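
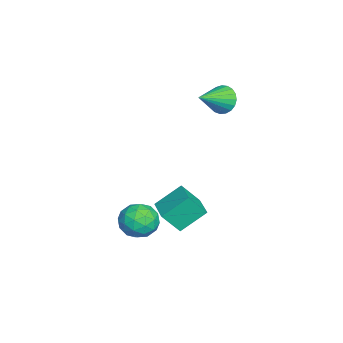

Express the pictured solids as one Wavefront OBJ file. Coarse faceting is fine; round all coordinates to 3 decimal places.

v -4.143 0.982 3.068
v -3.553 1.219 2.446
v -2.857 -0.062 3.892
v -3.504 1.481 2.703
v -3.566 1.657 3.022
v -3.727 1.717 3.35
v -3.961 1.649 3.629
v -4.226 1.466 3.811
v -4.477 1.199 3.864
v -4.67 0.894 3.78
v -4.772 0.605 3.573
v -4.765 0.381 3.279
v -4.651 0.261 2.948
v -4.449 0.265 2.638
v -4.194 0.394 2.402
v -3.93 0.624 2.282
v -3.704 0.916 2.297
v 0.502 -0.88 -2.663
v 0.708 -1.751 -1.548
v -0.042 0.339 -1.611
v 0.164 -0.532 -0.495
v 1.916 -0.368 -2.525
v 2.122 -1.239 -1.409
v 1.372 0.851 -1.472
v 1.578 -0.02 -0.357
v 0.198 -1.576 -3.234
v 0.686 -2.209 -2.488
v -0.506 -3.011 -3.992
v -0.018 -3.644 -3.246
v -0.837 -2.983 -2.95
v -0.402 -2.095 -2.482
v 0.582 -3.125 -3.998
v 1.017 -2.237 -3.53
v 0.923 -3.166 -2.96
v 0.047 -3.078 -2.312
v 0.133 -2.142 -4.168
v -0.743 -2.054 -3.52
v 0.504 -1.766 -2.795
v -0.324 -3.454 -3.685
v -0.805 -3.065 -3.512
v -0.518 -3.437 -3.073
v -0.136 -1.7 -2.791
v 0.151 -2.072 -2.352
v -0.744 -2.527 -2.624
v 0.029 -3.148 -4.128
v 0.316 -3.52 -3.689
v 0.698 -1.783 -3.407
v 0.985 -2.155 -2.968
v 0.924 -2.693 -3.856
v 0.93 -2.701 -2.634
v 0.516 -3.545 -3.079
v 0.869 -3.239 -3.521
v 1.124 -2.718 -3.246
v 0.415 -2.649 -2.253
v 0.001 -3.493 -2.698
v -0.48 -3.104 -2.524
v -0.225 -2.583 -2.249
v 0.554 -3.212 -2.53
v 0.179 -1.727 -3.782
v -0.235 -2.571 -4.227
v 0.405 -2.637 -4.231
v 0.66 -2.116 -3.956
v -0.336 -1.675 -3.401
v -0.75 -2.519 -3.846
v -0.944 -2.502 -3.234
v -0.689 -1.981 -2.959
v -0.374 -2.008 -3.95
f 2 1 4
f 2 4 3
f 4 1 5
f 4 5 3
f 5 1 6
f 5 6 3
f 6 1 7
f 6 7 3
f 7 1 8
f 7 8 3
f 8 1 9
f 8 9 3
f 9 1 10
f 9 10 3
f 10 1 11
f 10 11 3
f 11 1 12
f 11 12 3
f 12 1 13
f 12 13 3
f 13 1 14
f 13 14 3
f 14 1 15
f 14 15 3
f 15 1 16
f 15 16 3
f 16 1 17
f 16 17 3
f 17 1 2
f 17 2 3
f 19 21 18
f 22 19 18
f 18 21 20
f 20 22 18
f 19 25 21
f 23 19 22
f 23 25 19
f 21 25 20
f 24 22 20
f 20 25 24
f 24 23 22
f 25 23 24
f 26 63 42
f 63 37 66
f 42 66 31
f 63 66 42
f 26 42 38
f 42 31 43
f 38 43 27
f 42 43 38
f 26 38 47
f 38 27 48
f 47 48 33
f 38 48 47
f 26 47 59
f 47 33 62
f 59 62 36
f 47 62 59
f 26 59 63
f 59 36 67
f 63 67 37
f 59 67 63
f 27 43 54
f 43 31 57
f 54 57 35
f 43 57 54
f 31 66 44
f 66 37 65
f 44 65 30
f 66 65 44
f 37 67 64
f 67 36 60
f 64 60 28
f 67 60 64
f 36 62 61
f 62 33 49
f 61 49 32
f 62 49 61
f 33 48 53
f 48 27 50
f 53 50 34
f 48 50 53
f 29 55 41
f 55 35 56
f 41 56 30
f 55 56 41
f 29 41 39
f 41 30 40
f 39 40 28
f 41 40 39
f 29 39 46
f 39 28 45
f 46 45 32
f 39 45 46
f 29 46 51
f 46 32 52
f 51 52 34
f 46 52 51
f 29 51 55
f 51 34 58
f 55 58 35
f 51 58 55
f 30 56 44
f 56 35 57
f 44 57 31
f 56 57 44
f 28 40 64
f 40 30 65
f 64 65 37
f 40 65 64
f 32 45 61
f 45 28 60
f 61 60 36
f 45 60 61
f 34 52 53
f 52 32 49
f 53 49 33
f 52 49 53
f 35 58 54
f 58 34 50
f 54 50 27
f 58 50 54



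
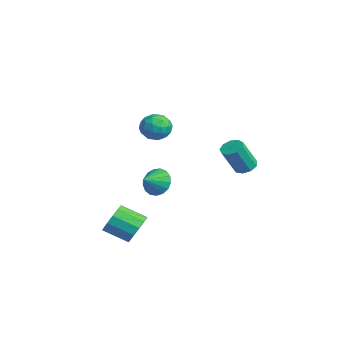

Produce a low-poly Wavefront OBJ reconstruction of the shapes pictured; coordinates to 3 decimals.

v 0.257 -2.96 -4.267
v 0.73 -2.8 -3.554
v 0.116 -3.9 -2.9
v -0.357 -4.06 -3.613
v 0.316 -2.541 -3.507
v -0.298 -3.641 -2.853
v -0.116 -2.415 -3.701
v -0.73 -3.515 -3.047
v -0.43 -2.462 -4.074
v -1.044 -3.562 -3.42
v -0.525 -2.667 -4.509
v -1.14 -3.767 -3.855
v -0.373 -2.965 -4.867
v -0.987 -4.065 -4.213
v -0.02 -3.261 -5.035
v -0.634 -4.362 -4.38
v 0.421 -3.462 -4.958
v -0.194 -4.562 -4.304
v 0.809 -3.503 -4.663
v 0.195 -4.604 -4.008
v 1.023 -3.372 -4.241
v 0.409 -4.472 -3.587
v 0.993 -3.11 -3.828
v 0.379 -4.21 -3.174
v -0.656 -1.331 1.502
v 0.112 -1.643 1.451
v -0.932 -2.177 2.509
v -0.164 -2.489 2.458
v -0.281 -1.714 2.734
v -0.11 -1.191 2.112
v -0.71 -2.629 1.848
v -0.539 -2.106 1.226
v 0.079 -2.445 1.665
v 0.344 -1.879 2.213
v -1.164 -1.941 1.747
v -0.899 -1.375 2.295
v -0.247 -1.413 1.388
v -0.573 -2.407 2.572
v -0.641 -1.952 2.734
v -0.19 -2.135 2.704
v -0.378 -1.147 1.777
v 0.073 -1.33 1.747
v -0.158 -1.372 2.501
v -0.893 -2.49 2.213
v -0.442 -2.673 2.183
v -0.63 -1.685 1.256
v -0.179 -1.868 1.226
v -0.662 -2.448 1.459
v 0.185 -2.067 1.484
v 0.022 -2.564 2.076
v -0.299 -2.647 1.717
v -0.198 -2.339 1.352
v 0.34 -1.735 1.806
v 0.178 -2.232 2.398
v 0.109 -1.777 2.56
v 0.21 -1.469 2.195
v 0.321 -2.206 1.932
v -0.998 -1.588 1.562
v -1.16 -2.085 2.154
v -1.03 -2.351 1.765
v -0.929 -2.043 1.4
v -0.842 -1.256 1.884
v -1.005 -1.753 2.476
v -0.622 -1.481 2.608
v -0.521 -1.173 2.243
v -1.141 -1.614 2.028
v -3.23 -1.094 -2.808
v -2.811 -0.542 -2.299
v -2.71 -1.926 -2.332
v -3.151 -0.633 -2.086
v -3.51 -0.829 -2.039
v -3.804 -1.087 -2.168
v -3.967 -1.346 -2.443
v -3.961 -1.547 -2.802
v -3.787 -1.645 -3.162
v -3.486 -1.616 -3.441
v -3.126 -1.468 -3.575
v -2.79 -1.234 -3.533
v -2.555 -0.968 -3.325
v -2.474 -0.731 -2.999
v -2.566 -0.577 -2.628
v -1.366 2.8 -1.432
v -0.757 2.863 -1.534
v -0.426 2.043 -0.071
v -1.034 1.98 0.032
v -0.903 3.196 -1.315
v -0.571 2.376 0.149
v -1.265 3.343 -1.15
v -0.933 2.523 0.313
v -1.674 3.237 -1.117
v -1.343 2.417 0.346
v -1.939 2.926 -1.232
v -1.608 2.106 0.232
v -1.936 2.556 -1.439
v -1.604 1.736 0.024
v -1.666 2.301 -1.644
v -1.334 1.481 -0.18
v -1.255 2.279 -1.749
v -0.924 1.459 -0.285
v -0.897 2.501 -1.706
v -0.565 1.681 -0.242
f 2 1 5
f 2 5 3
f 3 5 6
f 3 6 4
f 5 1 7
f 5 7 6
f 6 7 8
f 6 8 4
f 7 1 9
f 7 9 8
f 8 9 10
f 8 10 4
f 9 1 11
f 9 11 10
f 10 11 12
f 10 12 4
f 11 1 13
f 11 13 12
f 12 13 14
f 12 14 4
f 13 1 15
f 13 15 14
f 14 15 16
f 14 16 4
f 15 1 17
f 15 17 16
f 16 17 18
f 16 18 4
f 17 1 19
f 17 19 18
f 18 19 20
f 18 20 4
f 19 1 21
f 19 21 20
f 20 21 22
f 20 22 4
f 21 1 23
f 21 23 22
f 22 23 24
f 22 24 4
f 23 1 2
f 23 2 24
f 24 2 3
f 24 3 4
f 25 62 41
f 62 36 65
f 41 65 30
f 62 65 41
f 25 41 37
f 41 30 42
f 37 42 26
f 41 42 37
f 25 37 46
f 37 26 47
f 46 47 32
f 37 47 46
f 25 46 58
f 46 32 61
f 58 61 35
f 46 61 58
f 25 58 62
f 58 35 66
f 62 66 36
f 58 66 62
f 26 42 53
f 42 30 56
f 53 56 34
f 42 56 53
f 30 65 43
f 65 36 64
f 43 64 29
f 65 64 43
f 36 66 63
f 66 35 59
f 63 59 27
f 66 59 63
f 35 61 60
f 61 32 48
f 60 48 31
f 61 48 60
f 32 47 52
f 47 26 49
f 52 49 33
f 47 49 52
f 28 54 40
f 54 34 55
f 40 55 29
f 54 55 40
f 28 40 38
f 40 29 39
f 38 39 27
f 40 39 38
f 28 38 45
f 38 27 44
f 45 44 31
f 38 44 45
f 28 45 50
f 45 31 51
f 50 51 33
f 45 51 50
f 28 50 54
f 50 33 57
f 54 57 34
f 50 57 54
f 29 55 43
f 55 34 56
f 43 56 30
f 55 56 43
f 27 39 63
f 39 29 64
f 63 64 36
f 39 64 63
f 31 44 60
f 44 27 59
f 60 59 35
f 44 59 60
f 33 51 52
f 51 31 48
f 52 48 32
f 51 48 52
f 34 57 53
f 57 33 49
f 53 49 26
f 57 49 53
f 68 67 70
f 68 70 69
f 70 67 71
f 70 71 69
f 71 67 72
f 71 72 69
f 72 67 73
f 72 73 69
f 73 67 74
f 73 74 69
f 74 67 75
f 74 75 69
f 75 67 76
f 75 76 69
f 76 67 77
f 76 77 69
f 77 67 78
f 77 78 69
f 78 67 79
f 78 79 69
f 79 67 80
f 79 80 69
f 80 67 81
f 80 81 69
f 81 67 68
f 81 68 69
f 83 82 86
f 83 86 84
f 84 86 87
f 84 87 85
f 86 82 88
f 86 88 87
f 87 88 89
f 87 89 85
f 88 82 90
f 88 90 89
f 89 90 91
f 89 91 85
f 90 82 92
f 90 92 91
f 91 92 93
f 91 93 85
f 92 82 94
f 92 94 93
f 93 94 95
f 93 95 85
f 94 82 96
f 94 96 95
f 95 96 97
f 95 97 85
f 96 82 98
f 96 98 97
f 97 98 99
f 97 99 85
f 98 82 100
f 98 100 99
f 99 100 101
f 99 101 85
f 100 82 83
f 100 83 101
f 101 83 84
f 101 84 85



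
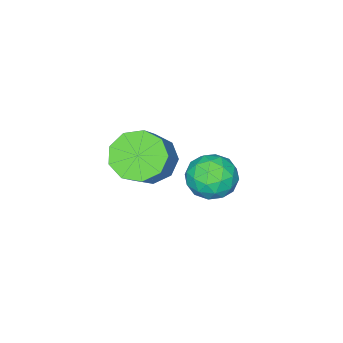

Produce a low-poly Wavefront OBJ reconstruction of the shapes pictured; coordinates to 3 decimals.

v -3.176 3.035 1.974
v -2.358 3.213 1.892
v -2.862 1.907 2.668
v -2.044 2.085 2.586
v -2.532 2.564 3.076
v -2.726 3.261 2.647
v -2.494 1.859 1.913
v -2.688 2.556 1.484
v -1.937 2.486 1.855
v -1.96 2.922 2.574
v -3.26 2.198 1.986
v -3.283 2.634 2.705
v -2.795 3.223 1.872
v -2.425 1.897 2.688
v -2.712 2.179 2.976
v -2.231 2.283 2.928
v -3.011 3.251 2.316
v -2.53 3.356 2.268
v -2.632 2.975 2.964
v -2.69 1.764 2.292
v -2.209 1.869 2.244
v -2.989 2.837 1.632
v -2.508 2.941 1.584
v -2.588 2.145 1.596
v -2.066 2.9 1.802
v -1.881 2.237 2.21
v -2.146 2.104 1.814
v -2.26 2.514 1.562
v -2.08 3.156 2.225
v -1.895 2.494 2.633
v -2.182 2.775 2.921
v -2.296 3.185 2.668
v -1.832 2.729 2.203
v -3.325 2.626 1.927
v -3.14 1.964 2.335
v -2.924 1.935 1.892
v -3.038 2.345 1.639
v -3.339 2.883 2.35
v -3.154 2.22 2.758
v -2.96 2.606 2.998
v -3.074 3.016 2.746
v -3.388 2.391 2.357
v -3.522 -0.776 0.524
v -3.117 -0.229 -0.109
v -1.953 0.404 1.183
v -2.358 -0.144 1.816
v -3.597 0.081 0.171
v -2.433 0.714 1.463
v -4.041 -0.011 0.617
v -2.878 0.622 1.909
v -4.243 -0.461 1.019
v -3.079 0.172 2.311
v -4.107 -1.058 1.19
v -2.944 -0.425 2.481
v -3.697 -1.524 1.049
v -2.534 -0.891 2.34
v -3.206 -1.64 0.663
v -2.042 -1.007 1.954
v -2.862 -1.352 0.212
v -1.698 -0.719 1.503
v -2.826 -0.795 -0.093
v -1.663 -0.162 1.198
f 1 38 17
f 38 12 41
f 17 41 6
f 38 41 17
f 1 17 13
f 17 6 18
f 13 18 2
f 17 18 13
f 1 13 22
f 13 2 23
f 22 23 8
f 13 23 22
f 1 22 34
f 22 8 37
f 34 37 11
f 22 37 34
f 1 34 38
f 34 11 42
f 38 42 12
f 34 42 38
f 2 18 29
f 18 6 32
f 29 32 10
f 18 32 29
f 6 41 19
f 41 12 40
f 19 40 5
f 41 40 19
f 12 42 39
f 42 11 35
f 39 35 3
f 42 35 39
f 11 37 36
f 37 8 24
f 36 24 7
f 37 24 36
f 8 23 28
f 23 2 25
f 28 25 9
f 23 25 28
f 4 30 16
f 30 10 31
f 16 31 5
f 30 31 16
f 4 16 14
f 16 5 15
f 14 15 3
f 16 15 14
f 4 14 21
f 14 3 20
f 21 20 7
f 14 20 21
f 4 21 26
f 21 7 27
f 26 27 9
f 21 27 26
f 4 26 30
f 26 9 33
f 30 33 10
f 26 33 30
f 5 31 19
f 31 10 32
f 19 32 6
f 31 32 19
f 3 15 39
f 15 5 40
f 39 40 12
f 15 40 39
f 7 20 36
f 20 3 35
f 36 35 11
f 20 35 36
f 9 27 28
f 27 7 24
f 28 24 8
f 27 24 28
f 10 33 29
f 33 9 25
f 29 25 2
f 33 25 29
f 44 43 47
f 44 47 45
f 45 47 48
f 45 48 46
f 47 43 49
f 47 49 48
f 48 49 50
f 48 50 46
f 49 43 51
f 49 51 50
f 50 51 52
f 50 52 46
f 51 43 53
f 51 53 52
f 52 53 54
f 52 54 46
f 53 43 55
f 53 55 54
f 54 55 56
f 54 56 46
f 55 43 57
f 55 57 56
f 56 57 58
f 56 58 46
f 57 43 59
f 57 59 58
f 58 59 60
f 58 60 46
f 59 43 61
f 59 61 60
f 60 61 62
f 60 62 46
f 61 43 44
f 61 44 62
f 62 44 45
f 62 45 46



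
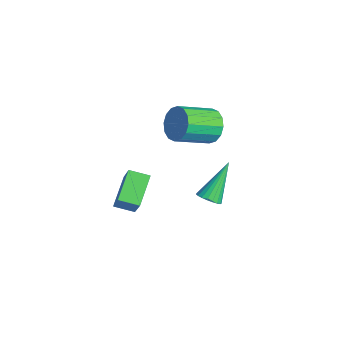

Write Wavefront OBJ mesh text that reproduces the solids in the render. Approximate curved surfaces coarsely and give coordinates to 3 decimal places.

v -1.743 0.678 3.478
v -1.411 1.07 4.181
v -1.145 -0.527 4.944
v -1.477 -0.918 4.242
v -1.852 1.036 4.264
v -1.587 -0.561 5.027
v -2.264 0.907 4.136
v -1.999 -0.69 4.9
v -2.536 0.716 3.832
v -2.271 -0.881 4.596
v -2.596 0.515 3.434
v -2.331 -1.082 4.197
v -2.427 0.358 3.047
v -2.162 -1.239 3.811
v -2.075 0.287 2.776
v -1.809 -1.31 3.539
v -1.633 0.321 2.693
v -1.368 -1.276 3.456
v -1.221 0.45 2.82
v -0.956 -1.147 3.584
v -0.949 0.641 3.124
v -0.684 -0.956 3.888
v -0.889 0.842 3.523
v -0.624 -0.755 4.286
v -1.058 0.999 3.909
v -0.793 -0.598 4.673
v -1.447 -3.667 -0.515
v -2.523 -2.896 0.33
v -1.056 -2.84 -0.771
v -2.132 -2.069 0.073
v -0.408 -3.731 0.867
v -1.484 -2.96 1.711
v -0.017 -2.904 0.61
v -1.093 -2.133 1.455
v -1.882 0.67 -1.574
v -1.571 1.144 -1.771
v -2.618 1.81 0.014
v -1.788 1.171 -1.891
v -2.021 1.111 -1.956
v -2.23 0.975 -1.955
v -2.379 0.787 -1.889
v -2.442 0.578 -1.768
v -2.408 0.385 -1.614
v -2.283 0.241 -1.453
v -2.089 0.171 -1.313
v -1.859 0.188 -1.218
v -1.633 0.288 -1.185
v -1.449 0.454 -1.219
v -1.341 0.657 -1.315
v -1.326 0.862 -1.455
v -1.407 1.035 -1.617
f 2 1 5
f 2 5 3
f 3 5 6
f 3 6 4
f 5 1 7
f 5 7 6
f 6 7 8
f 6 8 4
f 7 1 9
f 7 9 8
f 8 9 10
f 8 10 4
f 9 1 11
f 9 11 10
f 10 11 12
f 10 12 4
f 11 1 13
f 11 13 12
f 12 13 14
f 12 14 4
f 13 1 15
f 13 15 14
f 14 15 16
f 14 16 4
f 15 1 17
f 15 17 16
f 16 17 18
f 16 18 4
f 17 1 19
f 17 19 18
f 18 19 20
f 18 20 4
f 19 1 21
f 19 21 20
f 20 21 22
f 20 22 4
f 21 1 23
f 21 23 22
f 22 23 24
f 22 24 4
f 23 1 25
f 23 25 24
f 24 25 26
f 24 26 4
f 25 1 2
f 25 2 26
f 26 2 3
f 26 3 4
f 28 30 27
f 31 28 27
f 27 30 29
f 29 31 27
f 28 34 30
f 32 28 31
f 32 34 28
f 30 34 29
f 33 31 29
f 29 34 33
f 33 32 31
f 34 32 33
f 36 35 38
f 36 38 37
f 38 35 39
f 38 39 37
f 39 35 40
f 39 40 37
f 40 35 41
f 40 41 37
f 41 35 42
f 41 42 37
f 42 35 43
f 42 43 37
f 43 35 44
f 43 44 37
f 44 35 45
f 44 45 37
f 45 35 46
f 45 46 37
f 46 35 47
f 46 47 37
f 47 35 48
f 47 48 37
f 48 35 49
f 48 49 37
f 49 35 50
f 49 50 37
f 50 35 51
f 50 51 37
f 51 35 36
f 51 36 37



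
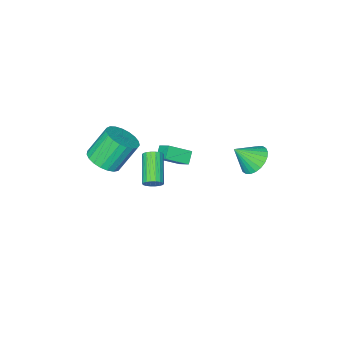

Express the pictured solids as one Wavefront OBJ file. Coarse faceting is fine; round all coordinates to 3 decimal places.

v 2.873 -2.509 -2.416
v 3.705 -2.613 -1.871
v 2.718 -2.256 -0.298
v 1.887 -2.151 -0.844
v 3.71 -2.207 -1.959
v 2.724 -1.85 -0.387
v 3.571 -1.853 -2.127
v 2.585 -1.496 -0.555
v 3.311 -1.613 -2.345
v 2.325 -1.255 -0.773
v 2.975 -1.527 -2.575
v 1.989 -1.169 -1.003
v 2.622 -1.611 -2.778
v 1.636 -1.253 -1.206
v 2.312 -1.85 -2.918
v 1.326 -1.493 -1.346
v 2.099 -2.204 -2.971
v 1.113 -1.846 -1.399
v 2.02 -2.61 -2.928
v 1.034 -2.252 -1.356
v 2.089 -2.998 -2.797
v 1.102 -2.641 -1.225
v 2.293 -3.302 -2.6
v 1.306 -2.944 -1.028
v 2.597 -3.469 -2.371
v 1.611 -3.111 -0.799
v 2.949 -3.47 -2.15
v 1.963 -3.112 -0.578
v 3.288 -3.304 -1.975
v 2.302 -2.947 -0.403
v 3.556 -3.001 -1.876
v 2.569 -2.644 -0.304
v -1.859 -1.951 -3.987
v -1.842 -1.157 -3.43
v -1.337 -1.588 -4.52
v -1.321 -0.794 -3.964
v -0.739 -2.486 -3.256
v -0.723 -1.692 -2.7
v -0.218 -2.123 -3.79
v -0.201 -1.329 -3.233
v 2.334 0.868 -2.201
v 2.654 0.475 -2.387
v 1.687 -0.761 -1.446
v 1.366 -0.368 -1.259
v 2.765 0.543 -2.184
v 1.797 -0.693 -1.243
v 2.79 0.675 -1.985
v 1.823 -0.561 -1.044
v 2.724 0.845 -1.829
v 1.757 -0.391 -0.887
v 2.582 1.02 -1.746
v 1.615 -0.216 -0.805
v 2.39 1.165 -1.753
v 1.423 -0.071 -0.812
v 2.187 1.251 -1.849
v 1.22 0.015 -0.908
v 2.013 1.261 -2.014
v 1.046 0.025 -1.073
v 1.903 1.193 -2.217
v 0.935 -0.043 -1.276
v 1.877 1.061 -2.416
v 0.91 -0.175 -1.475
v 1.943 0.891 -2.573
v 0.976 -0.345 -1.631
v 2.085 0.716 -2.655
v 1.118 -0.52 -1.714
v 2.277 0.571 -2.648
v 1.31 -0.665 -1.707
v 2.48 0.485 -2.552
v 1.513 -0.751 -1.611
v -1.472 4.087 -0.174
v -0.931 4.826 -0.26
v -0.588 3.553 0.814
v -1.156 4.933 -0.001
v -1.429 4.911 0.231
v -1.708 4.764 0.402
v -1.952 4.514 0.485
v -2.122 4.198 0.467
v -2.194 3.866 0.352
v -2.156 3.567 0.157
v -2.013 3.347 -0.089
v -1.789 3.24 -0.348
v -1.516 3.262 -0.58
v -1.237 3.409 -0.751
v -0.993 3.66 -0.833
v -0.822 3.975 -0.816
v -0.751 4.307 -0.701
v -0.789 4.606 -0.506
f 2 1 5
f 2 5 3
f 3 5 6
f 3 6 4
f 5 1 7
f 5 7 6
f 6 7 8
f 6 8 4
f 7 1 9
f 7 9 8
f 8 9 10
f 8 10 4
f 9 1 11
f 9 11 10
f 10 11 12
f 10 12 4
f 11 1 13
f 11 13 12
f 12 13 14
f 12 14 4
f 13 1 15
f 13 15 14
f 14 15 16
f 14 16 4
f 15 1 17
f 15 17 16
f 16 17 18
f 16 18 4
f 17 1 19
f 17 19 18
f 18 19 20
f 18 20 4
f 19 1 21
f 19 21 20
f 20 21 22
f 20 22 4
f 21 1 23
f 21 23 22
f 22 23 24
f 22 24 4
f 23 1 25
f 23 25 24
f 24 25 26
f 24 26 4
f 25 1 27
f 25 27 26
f 26 27 28
f 26 28 4
f 27 1 29
f 27 29 28
f 28 29 30
f 28 30 4
f 29 1 31
f 29 31 30
f 30 31 32
f 30 32 4
f 31 1 2
f 31 2 32
f 32 2 3
f 32 3 4
f 34 36 33
f 37 34 33
f 33 36 35
f 35 37 33
f 34 40 36
f 38 34 37
f 38 40 34
f 36 40 35
f 39 37 35
f 35 40 39
f 39 38 37
f 40 38 39
f 42 41 45
f 42 45 43
f 43 45 46
f 43 46 44
f 45 41 47
f 45 47 46
f 46 47 48
f 46 48 44
f 47 41 49
f 47 49 48
f 48 49 50
f 48 50 44
f 49 41 51
f 49 51 50
f 50 51 52
f 50 52 44
f 51 41 53
f 51 53 52
f 52 53 54
f 52 54 44
f 53 41 55
f 53 55 54
f 54 55 56
f 54 56 44
f 55 41 57
f 55 57 56
f 56 57 58
f 56 58 44
f 57 41 59
f 57 59 58
f 58 59 60
f 58 60 44
f 59 41 61
f 59 61 60
f 60 61 62
f 60 62 44
f 61 41 63
f 61 63 62
f 62 63 64
f 62 64 44
f 63 41 65
f 63 65 64
f 64 65 66
f 64 66 44
f 65 41 67
f 65 67 66
f 66 67 68
f 66 68 44
f 67 41 69
f 67 69 68
f 68 69 70
f 68 70 44
f 69 41 42
f 69 42 70
f 70 42 43
f 70 43 44
f 72 71 74
f 72 74 73
f 74 71 75
f 74 75 73
f 75 71 76
f 75 76 73
f 76 71 77
f 76 77 73
f 77 71 78
f 77 78 73
f 78 71 79
f 78 79 73
f 79 71 80
f 79 80 73
f 80 71 81
f 80 81 73
f 81 71 82
f 81 82 73
f 82 71 83
f 82 83 73
f 83 71 84
f 83 84 73
f 84 71 85
f 84 85 73
f 85 71 86
f 85 86 73
f 86 71 87
f 86 87 73
f 87 71 88
f 87 88 73
f 88 71 72
f 88 72 73



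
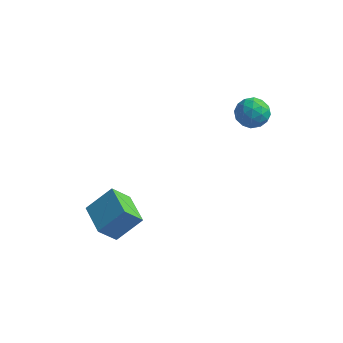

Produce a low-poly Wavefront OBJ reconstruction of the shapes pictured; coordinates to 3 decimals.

v -5.205 -2.056 -1.315
v -4.147 -1.213 -0.174
v -4.513 -1.437 -2.415
v -3.455 -0.593 -1.274
v -4.025 -3.467 -1.366
v -2.967 -2.623 -0.225
v -3.333 -2.847 -2.466
v -2.275 -2.004 -1.325
v 1.608 4.587 3.382
v 2.226 4.031 2.93
v 0.474 3.629 3.01
v 1.092 3.073 2.558
v 1.119 3.141 3.502
v 1.82 3.734 3.731
v 0.88 3.926 2.209
v 1.581 4.519 2.438
v 1.776 3.622 2.205
v 1.924 3.137 3.004
v 0.776 4.523 2.936
v 0.924 4.038 3.735
v 2.017 4.393 3.189
v 0.683 3.267 2.751
v 0.699 3.307 3.306
v 1.062 2.98 3.04
v 1.778 4.219 3.66
v 2.142 3.892 3.394
v 1.491 3.369 3.73
v 0.558 3.768 2.546
v 0.922 3.441 2.28
v 1.638 4.68 2.9
v 2.001 4.353 2.634
v 1.209 4.291 2.21
v 2.115 3.826 2.497
v 1.448 3.263 2.278
v 1.324 3.765 2.073
v 1.736 4.113 2.208
v 2.202 3.541 2.966
v 1.535 2.978 2.748
v 1.551 3.018 3.302
v 1.964 3.366 3.437
v 1.938 3.301 2.54
v 1.165 4.682 3.192
v 0.498 4.119 2.974
v 0.736 4.294 2.503
v 1.149 4.642 2.638
v 1.252 4.397 3.662
v 0.585 3.834 3.443
v 0.964 3.547 3.732
v 1.376 3.895 3.867
v 0.762 4.359 3.4
f 2 4 1
f 5 2 1
f 1 4 3
f 3 5 1
f 2 8 4
f 6 2 5
f 6 8 2
f 4 8 3
f 7 5 3
f 3 8 7
f 7 6 5
f 8 6 7
f 9 46 25
f 46 20 49
f 25 49 14
f 46 49 25
f 9 25 21
f 25 14 26
f 21 26 10
f 25 26 21
f 9 21 30
f 21 10 31
f 30 31 16
f 21 31 30
f 9 30 42
f 30 16 45
f 42 45 19
f 30 45 42
f 9 42 46
f 42 19 50
f 46 50 20
f 42 50 46
f 10 26 37
f 26 14 40
f 37 40 18
f 26 40 37
f 14 49 27
f 49 20 48
f 27 48 13
f 49 48 27
f 20 50 47
f 50 19 43
f 47 43 11
f 50 43 47
f 19 45 44
f 45 16 32
f 44 32 15
f 45 32 44
f 16 31 36
f 31 10 33
f 36 33 17
f 31 33 36
f 12 38 24
f 38 18 39
f 24 39 13
f 38 39 24
f 12 24 22
f 24 13 23
f 22 23 11
f 24 23 22
f 12 22 29
f 22 11 28
f 29 28 15
f 22 28 29
f 12 29 34
f 29 15 35
f 34 35 17
f 29 35 34
f 12 34 38
f 34 17 41
f 38 41 18
f 34 41 38
f 13 39 27
f 39 18 40
f 27 40 14
f 39 40 27
f 11 23 47
f 23 13 48
f 47 48 20
f 23 48 47
f 15 28 44
f 28 11 43
f 44 43 19
f 28 43 44
f 17 35 36
f 35 15 32
f 36 32 16
f 35 32 36
f 18 41 37
f 41 17 33
f 37 33 10
f 41 33 37



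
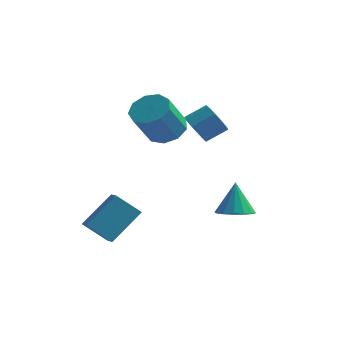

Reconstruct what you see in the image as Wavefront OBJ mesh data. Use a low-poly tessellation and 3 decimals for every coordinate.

v 0.839 1.09 -4.684
v 1.7 0.858 -4.502
v 0.661 1.67 -3.096
v 1.724 1.301 -4.661
v 1.511 1.687 -4.826
v 1.118 1.913 -4.953
v 0.65 1.919 -5.008
v 0.233 1.702 -4.976
v -0.022 1.322 -4.866
v -0.046 0.879 -4.707
v 0.168 0.493 -4.541
v 0.561 0.267 -4.414
v 1.029 0.261 -4.36
v 1.446 0.477 -4.392
v -4.227 -3.775 -3.892
v -3.374 -2.474 -2.588
v -4.676 -3.174 -4.198
v -3.822 -1.872 -2.894
v -3.178 -3.488 -4.866
v -2.324 -2.186 -3.562
v -3.626 -2.886 -5.172
v -2.773 -1.585 -3.868
v -2.58 1.772 -0.294
v -1.829 2.215 0.195
v -2.249 1.132 1.823
v -3 0.688 1.334
v -2.406 2.57 0.282
v -2.827 1.487 1.91
v -3.065 2.552 0.1
v -3.486 1.469 1.728
v -3.497 2.169 -0.267
v -3.918 1.085 1.361
v -3.5 1.6 -0.646
v -3.92 0.516 0.982
v -3.072 1.111 -0.861
v -3.492 0.028 0.767
v -2.414 0.932 -0.81
v -2.834 -0.152 0.818
v -1.833 1.145 -0.518
v -2.254 0.062 1.11
v -1.602 1.652 -0.121
v -2.023 0.569 1.507
v -1.384 2.153 -0.328
v -1.127 2.521 -1.038
v -0.3 3.134 -0.422
v -0.556 2.767 0.288
v -1.5 2.816 -0.831
v -0.673 3.429 -0.215
v -1.829 2.858 -0.431
v -1.002 3.471 0.185
v -1.988 2.631 0.008
v -1.16 3.244 0.624
v -1.916 2.221 0.319
v -1.088 2.835 0.935
v -1.64 1.786 0.382
v -0.813 2.399 0.998
v -1.267 1.491 0.175
v -0.44 2.104 0.791
v -0.938 1.449 -0.225
v -0.111 2.062 0.391
v -0.78 1.676 -0.664
v 0.048 2.289 -0.048
v -0.852 2.085 -0.975
v -0.024 2.699 -0.359
f 2 1 4
f 2 4 3
f 4 1 5
f 4 5 3
f 5 1 6
f 5 6 3
f 6 1 7
f 6 7 3
f 7 1 8
f 7 8 3
f 8 1 9
f 8 9 3
f 9 1 10
f 9 10 3
f 10 1 11
f 10 11 3
f 11 1 12
f 11 12 3
f 12 1 13
f 12 13 3
f 13 1 14
f 13 14 3
f 14 1 2
f 14 2 3
f 16 18 15
f 19 16 15
f 15 18 17
f 17 19 15
f 16 22 18
f 20 16 19
f 20 22 16
f 18 22 17
f 21 19 17
f 17 22 21
f 21 20 19
f 22 20 21
f 24 23 27
f 24 27 25
f 25 27 28
f 25 28 26
f 27 23 29
f 27 29 28
f 28 29 30
f 28 30 26
f 29 23 31
f 29 31 30
f 30 31 32
f 30 32 26
f 31 23 33
f 31 33 32
f 32 33 34
f 32 34 26
f 33 23 35
f 33 35 34
f 34 35 36
f 34 36 26
f 35 23 37
f 35 37 36
f 36 37 38
f 36 38 26
f 37 23 39
f 37 39 38
f 38 39 40
f 38 40 26
f 39 23 41
f 39 41 40
f 40 41 42
f 40 42 26
f 41 23 24
f 41 24 42
f 42 24 25
f 42 25 26
f 44 43 47
f 44 47 45
f 45 47 48
f 45 48 46
f 47 43 49
f 47 49 48
f 48 49 50
f 48 50 46
f 49 43 51
f 49 51 50
f 50 51 52
f 50 52 46
f 51 43 53
f 51 53 52
f 52 53 54
f 52 54 46
f 53 43 55
f 53 55 54
f 54 55 56
f 54 56 46
f 55 43 57
f 55 57 56
f 56 57 58
f 56 58 46
f 57 43 59
f 57 59 58
f 58 59 60
f 58 60 46
f 59 43 61
f 59 61 60
f 60 61 62
f 60 62 46
f 61 43 63
f 61 63 62
f 62 63 64
f 62 64 46
f 63 43 44
f 63 44 64
f 64 44 45
f 64 45 46



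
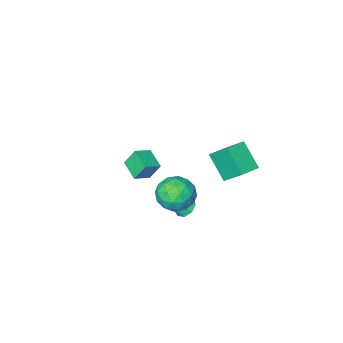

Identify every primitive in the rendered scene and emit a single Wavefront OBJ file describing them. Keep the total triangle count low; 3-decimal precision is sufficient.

v 2.053 -3.276 -2.074
v 1.609 -2.923 -1.073
v 2.122 -2.108 -2.455
v 1.677 -1.756 -1.454
v 2.983 -3.204 -1.686
v 2.538 -2.852 -0.685
v 3.051 -2.037 -2.067
v 2.607 -1.684 -1.066
v 0.329 3.624 1.395
v 0.449 2.439 2.551
v -0.018 4.675 2.508
v 0.101 3.49 3.664
v 1.399 3.85 1.516
v 1.518 2.665 2.672
v 1.051 4.901 2.629
v 1.171 3.716 3.785
v 2.235 1.68 -1.804
v 2.714 1.736 -2.239
v 3.205 1.5 -0.756
v 2.584 2.174 -2.042
v 2.248 2.323 -1.706
v 1.905 2.095 -1.427
v 1.755 1.624 -1.369
v 1.885 1.186 -1.566
v 2.221 1.038 -1.902
v 2.564 1.266 -2.181
v 3.997 3.577 0.137
v 4.508 3.359 1.043
v 2.612 2.741 0.717
v 3.123 2.523 1.623
v 2.835 3.521 1.402
v 3.691 4.038 1.044
v 3.429 2.062 0.716
v 4.285 2.579 0.358
v 4.156 2.423 1.401
v 3.789 3.325 1.824
v 3.331 2.775 -0.064
v 2.964 3.677 0.359
v 4.374 3.541 0.539
v 2.746 2.559 1.221
v 2.577 3.145 1.091
v 2.877 3.017 1.623
v 3.894 3.94 0.54
v 4.194 3.812 1.072
v 3.211 3.908 1.283
v 2.926 2.288 0.688
v 3.226 2.16 1.22
v 4.243 3.083 0.137
v 4.543 2.955 0.669
v 3.909 2.192 0.477
v 4.468 2.863 1.282
v 3.654 2.372 1.623
v 3.834 2.101 1.09
v 4.337 2.404 0.879
v 4.252 3.393 1.531
v 3.438 2.902 1.872
v 3.269 3.489 1.742
v 3.772 3.792 1.531
v 4.045 2.843 1.741
v 3.682 3.198 -0.112
v 2.868 2.707 0.229
v 3.348 2.308 0.229
v 3.851 2.611 0.018
v 3.466 3.728 0.137
v 2.652 3.237 0.478
v 2.783 3.696 0.881
v 3.286 3.999 0.67
v 3.075 3.257 0.019
f 2 4 1
f 5 2 1
f 1 4 3
f 3 5 1
f 2 8 4
f 6 2 5
f 6 8 2
f 4 8 3
f 7 5 3
f 3 8 7
f 7 6 5
f 8 6 7
f 10 12 9
f 13 10 9
f 9 12 11
f 11 13 9
f 10 16 12
f 14 10 13
f 14 16 10
f 12 16 11
f 15 13 11
f 11 16 15
f 15 14 13
f 16 14 15
f 18 17 20
f 18 20 19
f 20 17 21
f 20 21 19
f 21 17 22
f 21 22 19
f 22 17 23
f 22 23 19
f 23 17 24
f 23 24 19
f 24 17 25
f 24 25 19
f 25 17 26
f 25 26 19
f 26 17 18
f 26 18 19
f 27 64 43
f 64 38 67
f 43 67 32
f 64 67 43
f 27 43 39
f 43 32 44
f 39 44 28
f 43 44 39
f 27 39 48
f 39 28 49
f 48 49 34
f 39 49 48
f 27 48 60
f 48 34 63
f 60 63 37
f 48 63 60
f 27 60 64
f 60 37 68
f 64 68 38
f 60 68 64
f 28 44 55
f 44 32 58
f 55 58 36
f 44 58 55
f 32 67 45
f 67 38 66
f 45 66 31
f 67 66 45
f 38 68 65
f 68 37 61
f 65 61 29
f 68 61 65
f 37 63 62
f 63 34 50
f 62 50 33
f 63 50 62
f 34 49 54
f 49 28 51
f 54 51 35
f 49 51 54
f 30 56 42
f 56 36 57
f 42 57 31
f 56 57 42
f 30 42 40
f 42 31 41
f 40 41 29
f 42 41 40
f 30 40 47
f 40 29 46
f 47 46 33
f 40 46 47
f 30 47 52
f 47 33 53
f 52 53 35
f 47 53 52
f 30 52 56
f 52 35 59
f 56 59 36
f 52 59 56
f 31 57 45
f 57 36 58
f 45 58 32
f 57 58 45
f 29 41 65
f 41 31 66
f 65 66 38
f 41 66 65
f 33 46 62
f 46 29 61
f 62 61 37
f 46 61 62
f 35 53 54
f 53 33 50
f 54 50 34
f 53 50 54
f 36 59 55
f 59 35 51
f 55 51 28
f 59 51 55



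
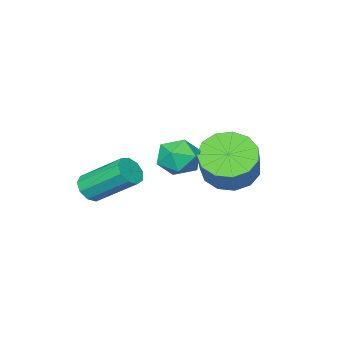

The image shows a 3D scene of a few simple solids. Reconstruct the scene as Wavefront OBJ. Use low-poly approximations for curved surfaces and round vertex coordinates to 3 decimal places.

v 1.484 -0.133 -1.568
v 2.105 -0.321 -2.183
v 1.075 -1.519 -1.557
v 1.696 -1.707 -2.172
v 1.942 -1.486 -1.342
v 2.195 -0.629 -1.349
v 0.985 -1.211 -2.391
v 1.238 -0.354 -2.398
v 1.796 -0.987 -2.692
v 2.388 -1.157 -2.043
v 0.792 -0.683 -1.697
v 1.384 -0.853 -1.048
v -0.545 -0.611 -2.955
v 0.402 -0.92 -3.396
v 1.253 -0.099 -2.147
v 0.305 0.211 -1.705
v 0.259 -0.381 -3.653
v 1.11 0.44 -2.404
v -0.139 0.085 -3.689
v 0.712 0.906 -2.44
v -0.666 0.33 -3.491
v 0.184 1.152 -2.242
v -1.155 0.277 -3.123
v -0.304 1.098 -1.874
v -1.45 -0.058 -2.702
v -0.6 0.763 -1.452
v -1.458 -0.569 -2.36
v -0.608 0.253 -1.111
v -1.176 -1.093 -2.208
v -0.326 -0.271 -0.959
v -0.694 -1.464 -2.292
v 0.157 -0.642 -1.043
v -0.165 -1.564 -2.587
v 0.686 -0.742 -1.338
v 0.244 -1.361 -2.999
v 1.095 -0.54 -1.749
v 3.807 -3.123 -3.528
v 4.405 -2.921 -3.425
v 3.712 -1.476 -2.229
v 3.113 -1.677 -2.332
v 4.236 -2.715 -3.772
v 3.542 -1.27 -2.576
v 3.865 -2.7 -4.005
v 3.172 -1.255 -2.809
v 3.468 -2.883 -4.015
v 2.774 -1.437 -2.819
v 3.228 -3.178 -3.797
v 2.535 -1.732 -2.601
v 3.26 -3.447 -3.453
v 2.567 -2.001 -2.257
v 3.547 -3.565 -3.144
v 2.854 -2.119 -1.949
v 3.956 -3.475 -3.015
v 3.263 -2.03 -1.819
v 4.295 -3.221 -3.126
v 3.601 -1.776 -1.93
f 1 12 6
f 1 6 2
f 1 2 8
f 1 8 11
f 1 11 12
f 2 6 10
f 6 12 5
f 12 11 3
f 11 8 7
f 8 2 9
f 4 10 5
f 4 5 3
f 4 3 7
f 4 7 9
f 4 9 10
f 5 10 6
f 3 5 12
f 7 3 11
f 9 7 8
f 10 9 2
f 14 13 17
f 14 17 15
f 15 17 18
f 15 18 16
f 17 13 19
f 17 19 18
f 18 19 20
f 18 20 16
f 19 13 21
f 19 21 20
f 20 21 22
f 20 22 16
f 21 13 23
f 21 23 22
f 22 23 24
f 22 24 16
f 23 13 25
f 23 25 24
f 24 25 26
f 24 26 16
f 25 13 27
f 25 27 26
f 26 27 28
f 26 28 16
f 27 13 29
f 27 29 28
f 28 29 30
f 28 30 16
f 29 13 31
f 29 31 30
f 30 31 32
f 30 32 16
f 31 13 33
f 31 33 32
f 32 33 34
f 32 34 16
f 33 13 35
f 33 35 34
f 34 35 36
f 34 36 16
f 35 13 14
f 35 14 36
f 36 14 15
f 36 15 16
f 38 37 41
f 38 41 39
f 39 41 42
f 39 42 40
f 41 37 43
f 41 43 42
f 42 43 44
f 42 44 40
f 43 37 45
f 43 45 44
f 44 45 46
f 44 46 40
f 45 37 47
f 45 47 46
f 46 47 48
f 46 48 40
f 47 37 49
f 47 49 48
f 48 49 50
f 48 50 40
f 49 37 51
f 49 51 50
f 50 51 52
f 50 52 40
f 51 37 53
f 51 53 52
f 52 53 54
f 52 54 40
f 53 37 55
f 53 55 54
f 54 55 56
f 54 56 40
f 55 37 38
f 55 38 56
f 56 38 39
f 56 39 40



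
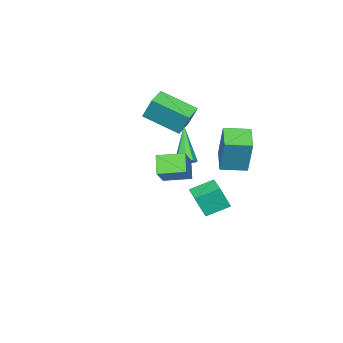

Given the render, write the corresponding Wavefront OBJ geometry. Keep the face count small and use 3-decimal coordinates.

v -1.728 -4.81 0.54
v -1.664 -4.167 1.838
v -2.33 -3.043 -0.306
v -2.266 -2.4 0.992
v -0.754 -4.56 0.368
v -0.69 -3.917 1.666
v -1.356 -2.793 -0.478
v -1.292 -2.15 0.82
v -0.177 -1.43 -1.399
v 0.123 -1.874 -1.467
v -1.183 -2.37 0.279
v 0.299 -1.602 -1.21
v 0.196 -1.23 -1.063
v -0.126 -0.975 -1.113
v -0.477 -0.987 -1.331
v -0.653 -1.258 -1.588
v -0.55 -1.631 -1.734
v -0.228 -1.886 -1.685
v -0.852 1.527 -0.119
v -0.537 2.027 1.791
v 0.125 2.362 -0.499
v 0.44 2.861 1.412
v -0 0.579 -0.012
v 0.315 1.078 1.899
v 0.977 1.413 -0.391
v 1.292 1.913 1.519
v -0.823 0.348 -3.427
v -0.456 -0 -2.208
v -0.119 1.255 -3.38
v 0.249 0.908 -2.161
v 0.131 -0.368 -3.919
v 0.499 -0.715 -2.7
v 0.836 0.54 -3.872
v 1.203 0.192 -2.653
v 3.045 -0.216 0.396
v 4.025 0.228 1.427
v 2.338 0.867 0.6
v 3.317 1.312 1.631
v 3.603 0.288 -0.351
v 4.582 0.733 0.68
v 2.895 1.372 -0.147
v 3.875 1.816 0.884
f 2 4 1
f 5 2 1
f 1 4 3
f 3 5 1
f 2 8 4
f 6 2 5
f 6 8 2
f 4 8 3
f 7 5 3
f 3 8 7
f 7 6 5
f 8 6 7
f 10 9 12
f 10 12 11
f 12 9 13
f 12 13 11
f 13 9 14
f 13 14 11
f 14 9 15
f 14 15 11
f 15 9 16
f 15 16 11
f 16 9 17
f 16 17 11
f 17 9 18
f 17 18 11
f 18 9 10
f 18 10 11
f 20 22 19
f 23 20 19
f 19 22 21
f 21 23 19
f 20 26 22
f 24 20 23
f 24 26 20
f 22 26 21
f 25 23 21
f 21 26 25
f 25 24 23
f 26 24 25
f 28 30 27
f 31 28 27
f 27 30 29
f 29 31 27
f 28 34 30
f 32 28 31
f 32 34 28
f 30 34 29
f 33 31 29
f 29 34 33
f 33 32 31
f 34 32 33
f 36 38 35
f 39 36 35
f 35 38 37
f 37 39 35
f 36 42 38
f 40 36 39
f 40 42 36
f 38 42 37
f 41 39 37
f 37 42 41
f 41 40 39
f 42 40 41



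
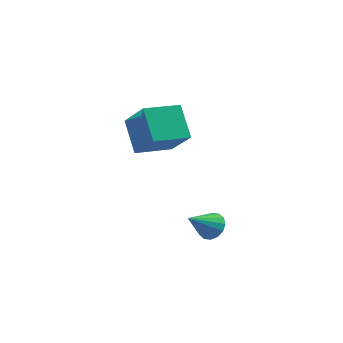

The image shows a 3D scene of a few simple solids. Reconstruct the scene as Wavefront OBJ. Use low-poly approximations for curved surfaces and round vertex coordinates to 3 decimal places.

v -0.398 1.919 -0.967
v 0.008 2.063 -0.521
v -0.942 1.001 -0.173
v -0.243 2.256 -0.47
v -0.536 2.359 -0.552
v -0.792 2.344 -0.745
v -0.942 2.215 -0.997
v -0.947 2.007 -1.242
v -0.804 1.775 -1.412
v -0.553 1.582 -1.463
v -0.26 1.48 -1.381
v -0.004 1.495 -1.188
v 0.146 1.624 -0.936
v 0.151 1.832 -0.691
v -4.033 2.63 3.354
v -2.985 1.868 4.515
v -3.065 3.74 3.208
v -2.017 2.979 4.37
v -3.323 1.861 2.21
v -2.275 1.1 3.372
v -2.355 2.972 2.065
v -1.307 2.21 3.226
f 2 1 4
f 2 4 3
f 4 1 5
f 4 5 3
f 5 1 6
f 5 6 3
f 6 1 7
f 6 7 3
f 7 1 8
f 7 8 3
f 8 1 9
f 8 9 3
f 9 1 10
f 9 10 3
f 10 1 11
f 10 11 3
f 11 1 12
f 11 12 3
f 12 1 13
f 12 13 3
f 13 1 14
f 13 14 3
f 14 1 2
f 14 2 3
f 16 18 15
f 19 16 15
f 15 18 17
f 17 19 15
f 16 22 18
f 20 16 19
f 20 22 16
f 18 22 17
f 21 19 17
f 17 22 21
f 21 20 19
f 22 20 21



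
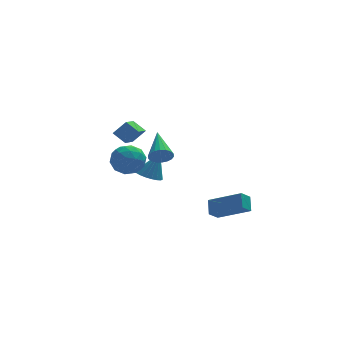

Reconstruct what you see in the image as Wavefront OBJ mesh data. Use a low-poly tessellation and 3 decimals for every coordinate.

v -2.82 2.758 -0.636
v -3.531 1.028 0.202
v -3.441 3.292 -0.062
v -4.153 1.561 0.776
v -2.047 2.819 0.144
v -2.759 1.088 0.982
v -2.669 3.352 0.718
v -3.38 1.622 1.556
v -1.715 3.797 -4.087
v -1.116 3.186 -4.245
v -0.985 4.083 -2.433
v -0.953 3.484 -4.369
v -0.922 3.837 -4.443
v -1.028 4.183 -4.456
v -1.252 4.462 -4.406
v -1.557 4.626 -4.3
v -1.889 4.647 -4.157
v -2.19 4.521 -4.002
v -2.41 4.27 -3.862
v -2.509 3.937 -3.761
v -2.471 3.58 -3.716
v -2.302 3.26 -3.735
v -2.032 3.034 -3.815
v -1.706 2.939 -3.942
v -1.383 2.993 -4.094
v -2.99 2.617 -2.223
v -2.274 2.186 -1.485
v -4.246 1.434 -1.695
v -3.53 1.003 -0.957
v -3.937 2.03 -0.804
v -3.161 2.76 -1.131
v -3.359 0.86 -2.049
v -2.583 1.59 -2.376
v -2.502 1.1 -1.378
v -2.859 1.823 -0.609
v -3.661 1.797 -2.571
v -4.018 2.52 -1.802
v -2.522 2.505 -1.9
v -3.998 1.115 -1.28
v -4.237 1.718 -1.19
v -3.816 1.465 -0.756
v -3.043 2.843 -1.692
v -2.622 2.589 -1.258
v -3.6 2.498 -0.858
v -3.898 1.031 -1.922
v -3.477 0.777 -1.488
v -2.704 2.155 -2.424
v -2.283 1.902 -1.99
v -2.92 1.122 -2.322
v -2.235 1.613 -1.404
v -2.973 0.918 -1.094
v -2.873 0.834 -1.735
v -2.417 1.263 -1.927
v -2.445 2.038 -0.952
v -3.183 1.343 -0.641
v -3.422 1.947 -0.551
v -2.966 2.376 -0.743
v -2.579 1.4 -0.889
v -3.337 2.277 -2.539
v -4.075 1.582 -2.228
v -3.554 1.244 -2.437
v -3.098 1.673 -2.629
v -3.547 2.702 -2.086
v -4.285 2.007 -1.776
v -4.103 2.357 -1.253
v -3.647 2.786 -1.445
v -3.941 2.22 -2.291
v 0.276 -3.718 -3.326
v 0.395 -2.936 -2.666
v 0.86 -3.331 -3.891
v 0.979 -2.548 -3.231
v 1.901 -4.772 -2.369
v 2.02 -3.989 -1.709
v 2.485 -4.384 -2.934
v 2.604 -3.602 -2.274
v -2.107 -2.258 0.693
v -1.891 -2.563 1.309
v -1.953 -0.342 1.587
v -1.615 -2.512 1.154
v -1.437 -2.412 0.907
v -1.391 -2.281 0.619
v -1.487 -2.145 0.345
v -1.706 -2.032 0.14
v -2.004 -1.964 0.044
v -2.322 -1.954 0.077
v -2.598 -2.004 0.233
v -2.777 -2.105 0.479
v -2.822 -2.236 0.768
v -2.726 -2.371 1.042
v -2.508 -2.484 1.247
v -2.209 -2.553 1.342
f 2 4 1
f 5 2 1
f 1 4 3
f 3 5 1
f 2 8 4
f 6 2 5
f 6 8 2
f 4 8 3
f 7 5 3
f 3 8 7
f 7 6 5
f 8 6 7
f 10 9 12
f 10 12 11
f 12 9 13
f 12 13 11
f 13 9 14
f 13 14 11
f 14 9 15
f 14 15 11
f 15 9 16
f 15 16 11
f 16 9 17
f 16 17 11
f 17 9 18
f 17 18 11
f 18 9 19
f 18 19 11
f 19 9 20
f 19 20 11
f 20 9 21
f 20 21 11
f 21 9 22
f 21 22 11
f 22 9 23
f 22 23 11
f 23 9 24
f 23 24 11
f 24 9 25
f 24 25 11
f 25 9 10
f 25 10 11
f 26 63 42
f 63 37 66
f 42 66 31
f 63 66 42
f 26 42 38
f 42 31 43
f 38 43 27
f 42 43 38
f 26 38 47
f 38 27 48
f 47 48 33
f 38 48 47
f 26 47 59
f 47 33 62
f 59 62 36
f 47 62 59
f 26 59 63
f 59 36 67
f 63 67 37
f 59 67 63
f 27 43 54
f 43 31 57
f 54 57 35
f 43 57 54
f 31 66 44
f 66 37 65
f 44 65 30
f 66 65 44
f 37 67 64
f 67 36 60
f 64 60 28
f 67 60 64
f 36 62 61
f 62 33 49
f 61 49 32
f 62 49 61
f 33 48 53
f 48 27 50
f 53 50 34
f 48 50 53
f 29 55 41
f 55 35 56
f 41 56 30
f 55 56 41
f 29 41 39
f 41 30 40
f 39 40 28
f 41 40 39
f 29 39 46
f 39 28 45
f 46 45 32
f 39 45 46
f 29 46 51
f 46 32 52
f 51 52 34
f 46 52 51
f 29 51 55
f 51 34 58
f 55 58 35
f 51 58 55
f 30 56 44
f 56 35 57
f 44 57 31
f 56 57 44
f 28 40 64
f 40 30 65
f 64 65 37
f 40 65 64
f 32 45 61
f 45 28 60
f 61 60 36
f 45 60 61
f 34 52 53
f 52 32 49
f 53 49 33
f 52 49 53
f 35 58 54
f 58 34 50
f 54 50 27
f 58 50 54
f 69 71 68
f 72 69 68
f 68 71 70
f 70 72 68
f 69 75 71
f 73 69 72
f 73 75 69
f 71 75 70
f 74 72 70
f 70 75 74
f 74 73 72
f 75 73 74
f 77 76 79
f 77 79 78
f 79 76 80
f 79 80 78
f 80 76 81
f 80 81 78
f 81 76 82
f 81 82 78
f 82 76 83
f 82 83 78
f 83 76 84
f 83 84 78
f 84 76 85
f 84 85 78
f 85 76 86
f 85 86 78
f 86 76 87
f 86 87 78
f 87 76 88
f 87 88 78
f 88 76 89
f 88 89 78
f 89 76 90
f 89 90 78
f 90 76 91
f 90 91 78
f 91 76 77
f 91 77 78



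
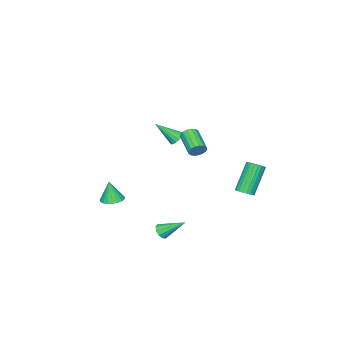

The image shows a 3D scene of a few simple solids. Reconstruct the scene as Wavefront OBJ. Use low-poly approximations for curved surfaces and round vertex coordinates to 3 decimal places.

v 2.032 -2.217 -2.226
v 2.684 -2.58 -2.292
v 2.048 -2.443 -0.814
v 2.778 -2.286 -2.246
v 2.743 -1.981 -2.196
v 2.585 -1.715 -2.152
v 2.331 -1.537 -2.121
v 2.025 -1.476 -2.107
v 1.721 -1.544 -2.114
v 1.47 -1.727 -2.141
v 1.316 -1.996 -2.182
v 1.287 -2.302 -2.231
v 1.386 -2.594 -2.279
v 1.596 -2.821 -2.318
v 1.882 -2.943 -2.341
v 2.194 -2.94 -2.344
v 2.478 -2.811 -2.326
v -3.318 3.459 -2.024
v -2.85 3.206 -1.726
v -4.053 3.129 0.102
v -4.522 3.381 -0.196
v -2.809 3.438 -1.69
v -4.012 3.36 0.139
v -2.845 3.673 -1.704
v -4.049 3.595 0.124
v -2.954 3.875 -1.767
v -4.157 3.797 0.062
v -3.118 4.014 -1.869
v -4.321 3.936 -0.041
v -3.313 4.068 -1.995
v -4.516 3.99 -0.166
v -3.508 4.03 -2.125
v -4.712 3.952 -0.297
v -3.675 3.904 -2.24
v -4.878 3.827 -0.412
v -3.787 3.711 -2.322
v -4.99 3.634 -0.494
v -3.828 3.48 -2.359
v -5.031 3.402 -0.53
v -3.791 3.245 -2.344
v -4.995 3.167 -0.516
v -3.683 3.043 -2.282
v -4.886 2.965 -0.453
v -3.519 2.904 -2.179
v -4.722 2.826 -0.351
v -3.324 2.85 -2.054
v -4.527 2.772 -0.225
v -3.128 2.888 -1.923
v -4.332 2.81 -0.095
v -2.962 3.013 -1.808
v -4.165 2.936 0.02
v 4.213 3.317 -1.649
v 4.561 3.653 -1.889
v 3.667 4.583 -0.671
v 4.275 3.662 -2.06
v 3.965 3.539 -2.074
v 3.75 3.331 -1.926
v 3.712 3.118 -1.672
v 3.865 2.981 -1.409
v 4.152 2.973 -1.238
v 4.462 3.096 -1.224
v 4.677 3.304 -1.372
v 4.715 3.517 -1.627
v -1.025 0.172 2.441
v -0.745 0.605 2.632
v -0.275 -0.832 3.619
v -0.986 0.602 2.783
v -1.238 0.483 2.842
v -1.433 0.281 2.794
v -1.519 0.05 2.652
v -1.472 -0.148 2.453
v -1.306 -0.261 2.251
v -1.064 -0.257 2.1
v -0.812 -0.138 2.041
v -0.618 0.064 2.089
v -0.532 0.295 2.231
v -0.579 0.493 2.43
v -0.259 2.342 2.535
v 0.047 2.384 3.014
v -0.734 1.141 3.624
v -1.041 1.098 3.145
v -0.169 2.543 3.061
v -0.951 1.3 3.671
v -0.407 2.656 2.987
v -1.188 1.413 3.597
v -0.61 2.697 2.81
v -1.391 1.454 3.42
v -0.733 2.657 2.57
v -1.514 1.413 3.18
v -0.748 2.544 2.322
v -1.529 1.301 2.932
v -0.65 2.385 2.123
v -1.432 1.142 2.733
v -0.464 2.216 2.018
v -1.245 0.973 2.628
v -0.23 2.076 2.032
v -1.011 0.833 2.641
v -0.003 1.997 2.161
v -0.784 0.754 2.771
v 0.165 1.997 2.375
v -0.616 0.753 2.985
v 0.236 2.075 2.627
v -0.545 0.832 3.237
v 0.193 2.215 2.857
v -0.588 0.972 3.467
f 2 1 4
f 2 4 3
f 4 1 5
f 4 5 3
f 5 1 6
f 5 6 3
f 6 1 7
f 6 7 3
f 7 1 8
f 7 8 3
f 8 1 9
f 8 9 3
f 9 1 10
f 9 10 3
f 10 1 11
f 10 11 3
f 11 1 12
f 11 12 3
f 12 1 13
f 12 13 3
f 13 1 14
f 13 14 3
f 14 1 15
f 14 15 3
f 15 1 16
f 15 16 3
f 16 1 17
f 16 17 3
f 17 1 2
f 17 2 3
f 19 18 22
f 19 22 20
f 20 22 23
f 20 23 21
f 22 18 24
f 22 24 23
f 23 24 25
f 23 25 21
f 24 18 26
f 24 26 25
f 25 26 27
f 25 27 21
f 26 18 28
f 26 28 27
f 27 28 29
f 27 29 21
f 28 18 30
f 28 30 29
f 29 30 31
f 29 31 21
f 30 18 32
f 30 32 31
f 31 32 33
f 31 33 21
f 32 18 34
f 32 34 33
f 33 34 35
f 33 35 21
f 34 18 36
f 34 36 35
f 35 36 37
f 35 37 21
f 36 18 38
f 36 38 37
f 37 38 39
f 37 39 21
f 38 18 40
f 38 40 39
f 39 40 41
f 39 41 21
f 40 18 42
f 40 42 41
f 41 42 43
f 41 43 21
f 42 18 44
f 42 44 43
f 43 44 45
f 43 45 21
f 44 18 46
f 44 46 45
f 45 46 47
f 45 47 21
f 46 18 48
f 46 48 47
f 47 48 49
f 47 49 21
f 48 18 50
f 48 50 49
f 49 50 51
f 49 51 21
f 50 18 19
f 50 19 51
f 51 19 20
f 51 20 21
f 53 52 55
f 53 55 54
f 55 52 56
f 55 56 54
f 56 52 57
f 56 57 54
f 57 52 58
f 57 58 54
f 58 52 59
f 58 59 54
f 59 52 60
f 59 60 54
f 60 52 61
f 60 61 54
f 61 52 62
f 61 62 54
f 62 52 63
f 62 63 54
f 63 52 53
f 63 53 54
f 65 64 67
f 65 67 66
f 67 64 68
f 67 68 66
f 68 64 69
f 68 69 66
f 69 64 70
f 69 70 66
f 70 64 71
f 70 71 66
f 71 64 72
f 71 72 66
f 72 64 73
f 72 73 66
f 73 64 74
f 73 74 66
f 74 64 75
f 74 75 66
f 75 64 76
f 75 76 66
f 76 64 77
f 76 77 66
f 77 64 65
f 77 65 66
f 79 78 82
f 79 82 80
f 80 82 83
f 80 83 81
f 82 78 84
f 82 84 83
f 83 84 85
f 83 85 81
f 84 78 86
f 84 86 85
f 85 86 87
f 85 87 81
f 86 78 88
f 86 88 87
f 87 88 89
f 87 89 81
f 88 78 90
f 88 90 89
f 89 90 91
f 89 91 81
f 90 78 92
f 90 92 91
f 91 92 93
f 91 93 81
f 92 78 94
f 92 94 93
f 93 94 95
f 93 95 81
f 94 78 96
f 94 96 95
f 95 96 97
f 95 97 81
f 96 78 98
f 96 98 97
f 97 98 99
f 97 99 81
f 98 78 100
f 98 100 99
f 99 100 101
f 99 101 81
f 100 78 102
f 100 102 101
f 101 102 103
f 101 103 81
f 102 78 104
f 102 104 103
f 103 104 105
f 103 105 81
f 104 78 79
f 104 79 105
f 105 79 80
f 105 80 81



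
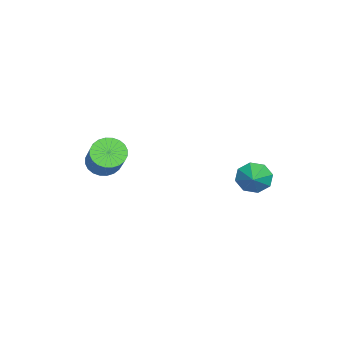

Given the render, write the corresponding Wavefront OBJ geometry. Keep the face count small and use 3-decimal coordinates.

v 2.945 -1.52 0.646
v 3.438 -2.036 0.384
v 4.908 -1.356 1.812
v 4.415 -0.84 2.074
v 3.499 -1.803 0.21
v 4.97 -1.124 1.638
v 3.476 -1.528 0.102
v 4.947 -0.848 1.531
v 3.372 -1.251 0.078
v 4.843 -0.571 1.506
v 3.203 -1.016 0.139
v 4.674 -0.336 1.568
v 2.995 -0.857 0.278
v 4.466 -0.177 1.707
v 2.779 -0.799 0.473
v 4.25 -0.119 1.902
v 2.588 -0.85 0.694
v 4.059 -0.171 2.123
v 2.452 -1.004 0.908
v 3.922 -0.324 2.336
v 2.39 -1.236 1.082
v 3.861 -0.557 2.51
v 2.413 -1.512 1.189
v 3.884 -0.832 2.618
v 2.517 -1.789 1.214
v 3.988 -1.109 2.642
v 2.686 -2.024 1.152
v 4.157 -1.344 2.581
v 2.894 -2.183 1.013
v 4.365 -1.503 2.442
v 3.11 -2.241 0.818
v 4.581 -1.561 2.247
v 3.301 -2.189 0.597
v 4.772 -1.51 2.026
v -1.509 3.727 -2.105
v -1.137 3.36 -2.737
v -0.371 3.933 -1.555
v -1.206 3.978 -2.825
v -1.453 4.449 -2.491
v -1.732 4.497 -1.931
v -1.881 4.094 -1.473
v -1.811 3.477 -1.385
v -1.565 3.006 -1.719
v -1.286 2.958 -2.279
f 2 1 5
f 2 5 3
f 3 5 6
f 3 6 4
f 5 1 7
f 5 7 6
f 6 7 8
f 6 8 4
f 7 1 9
f 7 9 8
f 8 9 10
f 8 10 4
f 9 1 11
f 9 11 10
f 10 11 12
f 10 12 4
f 11 1 13
f 11 13 12
f 12 13 14
f 12 14 4
f 13 1 15
f 13 15 14
f 14 15 16
f 14 16 4
f 15 1 17
f 15 17 16
f 16 17 18
f 16 18 4
f 17 1 19
f 17 19 18
f 18 19 20
f 18 20 4
f 19 1 21
f 19 21 20
f 20 21 22
f 20 22 4
f 21 1 23
f 21 23 22
f 22 23 24
f 22 24 4
f 23 1 25
f 23 25 24
f 24 25 26
f 24 26 4
f 25 1 27
f 25 27 26
f 26 27 28
f 26 28 4
f 27 1 29
f 27 29 28
f 28 29 30
f 28 30 4
f 29 1 31
f 29 31 30
f 30 31 32
f 30 32 4
f 31 1 33
f 31 33 32
f 32 33 34
f 32 34 4
f 33 1 2
f 33 2 34
f 34 2 3
f 34 3 4
f 36 35 38
f 36 38 37
f 38 35 39
f 38 39 37
f 39 35 40
f 39 40 37
f 40 35 41
f 40 41 37
f 41 35 42
f 41 42 37
f 42 35 43
f 42 43 37
f 43 35 44
f 43 44 37
f 44 35 36
f 44 36 37



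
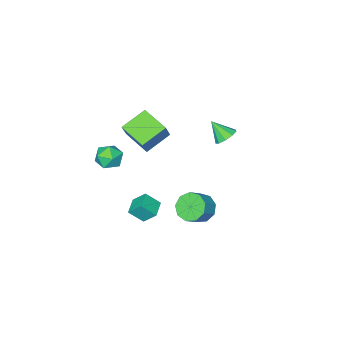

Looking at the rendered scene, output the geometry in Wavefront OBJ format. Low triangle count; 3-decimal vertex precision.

v 2.95 -2.428 0.158
v 3.374 -2.716 -0.6
v 2.006 -3.564 0.06
v 2.43 -3.852 -0.698
v 2.853 -3.905 0.112
v 3.437 -3.203 0.172
v 1.943 -3.077 -0.712
v 2.527 -2.375 -0.652
v 2.752 -3.117 -1.137
v 3.314 -3.629 -0.628
v 2.066 -2.651 0.088
v 2.628 -3.163 0.597
v 0.089 -3.091 -1.206
v 0.227 -4.846 -0.707
v -1.502 -2.998 -0.437
v -1.364 -4.753 0.062
v 0.684 -2.707 -0.022
v 0.822 -4.462 0.477
v -0.907 -2.614 0.747
v -0.769 -4.369 1.246
v -2.269 1.066 1.734
v -1.816 1.563 2.02
v -1.911 0.194 2.686
v -2.268 1.604 2.227
v -2.721 1.394 2.204
v -2.961 1.03 1.961
v -2.878 0.684 1.612
v -2.509 0.516 1.32
v -2.028 0.606 1.221
v -1.659 0.911 1.363
v -1.576 1.289 1.678
v 1.317 3.344 -0.888
v 1.921 3.003 -1.508
v 2.806 3.195 -0.752
v 2.203 3.536 -0.132
v 1.855 3.631 -1.591
v 2.74 3.823 -0.835
v 1.538 4.124 -1.344
v 2.423 4.316 -0.588
v 1.117 4.252 -0.884
v 2.003 4.444 -0.128
v 0.79 3.956 -0.426
v 1.676 4.148 0.33
v 0.71 3.373 -0.184
v 1.596 3.565 0.572
v 0.914 2.776 -0.271
v 1.799 2.969 0.485
v 1.307 2.446 -0.647
v 2.192 2.638 0.109
v 1.704 2.535 -1.136
v 2.59 2.727 -0.38
v 2.007 -0.465 -3.407
v 1.633 0.205 -2.577
v 2.831 0.197 -3.57
v 2.457 0.867 -2.741
v 2.623 -1.047 -2.659
v 2.249 -0.377 -1.83
v 3.447 -0.385 -2.823
v 3.073 0.285 -1.993
f 1 12 6
f 1 6 2
f 1 2 8
f 1 8 11
f 1 11 12
f 2 6 10
f 6 12 5
f 12 11 3
f 11 8 7
f 8 2 9
f 4 10 5
f 4 5 3
f 4 3 7
f 4 7 9
f 4 9 10
f 5 10 6
f 3 5 12
f 7 3 11
f 9 7 8
f 10 9 2
f 14 16 13
f 17 14 13
f 13 16 15
f 15 17 13
f 14 20 16
f 18 14 17
f 18 20 14
f 16 20 15
f 19 17 15
f 15 20 19
f 19 18 17
f 20 18 19
f 22 21 24
f 22 24 23
f 24 21 25
f 24 25 23
f 25 21 26
f 25 26 23
f 26 21 27
f 26 27 23
f 27 21 28
f 27 28 23
f 28 21 29
f 28 29 23
f 29 21 30
f 29 30 23
f 30 21 31
f 30 31 23
f 31 21 22
f 31 22 23
f 33 32 36
f 33 36 34
f 34 36 37
f 34 37 35
f 36 32 38
f 36 38 37
f 37 38 39
f 37 39 35
f 38 32 40
f 38 40 39
f 39 40 41
f 39 41 35
f 40 32 42
f 40 42 41
f 41 42 43
f 41 43 35
f 42 32 44
f 42 44 43
f 43 44 45
f 43 45 35
f 44 32 46
f 44 46 45
f 45 46 47
f 45 47 35
f 46 32 48
f 46 48 47
f 47 48 49
f 47 49 35
f 48 32 50
f 48 50 49
f 49 50 51
f 49 51 35
f 50 32 33
f 50 33 51
f 51 33 34
f 51 34 35
f 53 55 52
f 56 53 52
f 52 55 54
f 54 56 52
f 53 59 55
f 57 53 56
f 57 59 53
f 55 59 54
f 58 56 54
f 54 59 58
f 58 57 56
f 59 57 58



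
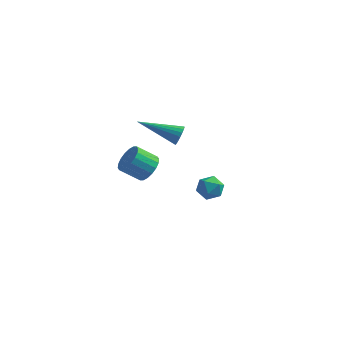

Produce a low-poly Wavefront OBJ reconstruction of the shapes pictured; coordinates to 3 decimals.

v -1.671 2.354 -0.547
v -1.47 2.084 -0.124
v -3.589 2.046 0.167
v -1.477 2.31 -0.044
v -1.522 2.545 -0.064
v -1.597 2.743 -0.179
v -1.686 2.863 -0.367
v -1.772 2.883 -0.591
v -1.838 2.797 -0.805
v -1.871 2.624 -0.969
v -1.864 2.398 -1.049
v -1.819 2.163 -1.029
v -1.745 1.965 -0.914
v -1.656 1.845 -0.726
v -1.569 1.825 -0.503
v -1.503 1.911 -0.288
v 1.75 -3.367 1.589
v 2.193 -3.358 1.125
v 1.227 -4.102 1.075
v 1.67 -4.093 0.611
v 1.818 -4.323 1.191
v 2.141 -3.869 1.509
v 1.279 -3.591 0.691
v 1.602 -3.137 1.009
v 1.902 -3.496 0.57
v 2.235 -3.949 0.879
v 1.185 -3.511 1.321
v 1.518 -3.964 1.63
v -2.479 0.489 -1.664
v -2.105 -0.123 -1.484
v -2.966 -0.442 -0.776
v -3.341 0.171 -0.956
v -2.001 0.095 -1.26
v -2.863 -0.224 -0.552
v -1.992 0.391 -1.116
v -2.854 0.072 -0.408
v -2.08 0.706 -1.08
v -2.941 0.388 -0.372
v -2.246 0.979 -1.16
v -3.108 0.66 -0.452
v -2.459 1.154 -1.34
v -3.321 0.836 -0.632
v -2.676 1.198 -1.584
v -3.538 0.88 -0.876
v -2.854 1.102 -1.844
v -3.715 0.783 -1.136
v -2.957 0.884 -2.068
v -3.819 0.565 -1.36
v -2.966 0.588 -2.212
v -3.828 0.269 -1.504
v -2.879 0.272 -2.248
v -3.74 -0.046 -1.54
v -2.712 -0 -2.168
v -3.574 -0.319 -1.46
v -2.499 -0.176 -1.988
v -3.361 -0.494 -1.28
v -2.282 -0.22 -1.744
v -3.144 -0.538 -1.036
f 2 1 4
f 2 4 3
f 4 1 5
f 4 5 3
f 5 1 6
f 5 6 3
f 6 1 7
f 6 7 3
f 7 1 8
f 7 8 3
f 8 1 9
f 8 9 3
f 9 1 10
f 9 10 3
f 10 1 11
f 10 11 3
f 11 1 12
f 11 12 3
f 12 1 13
f 12 13 3
f 13 1 14
f 13 14 3
f 14 1 15
f 14 15 3
f 15 1 16
f 15 16 3
f 16 1 2
f 16 2 3
f 17 28 22
f 17 22 18
f 17 18 24
f 17 24 27
f 17 27 28
f 18 22 26
f 22 28 21
f 28 27 19
f 27 24 23
f 24 18 25
f 20 26 21
f 20 21 19
f 20 19 23
f 20 23 25
f 20 25 26
f 21 26 22
f 19 21 28
f 23 19 27
f 25 23 24
f 26 25 18
f 30 29 33
f 30 33 31
f 31 33 34
f 31 34 32
f 33 29 35
f 33 35 34
f 34 35 36
f 34 36 32
f 35 29 37
f 35 37 36
f 36 37 38
f 36 38 32
f 37 29 39
f 37 39 38
f 38 39 40
f 38 40 32
f 39 29 41
f 39 41 40
f 40 41 42
f 40 42 32
f 41 29 43
f 41 43 42
f 42 43 44
f 42 44 32
f 43 29 45
f 43 45 44
f 44 45 46
f 44 46 32
f 45 29 47
f 45 47 46
f 46 47 48
f 46 48 32
f 47 29 49
f 47 49 48
f 48 49 50
f 48 50 32
f 49 29 51
f 49 51 50
f 50 51 52
f 50 52 32
f 51 29 53
f 51 53 52
f 52 53 54
f 52 54 32
f 53 29 55
f 53 55 54
f 54 55 56
f 54 56 32
f 55 29 57
f 55 57 56
f 56 57 58
f 56 58 32
f 57 29 30
f 57 30 58
f 58 30 31
f 58 31 32



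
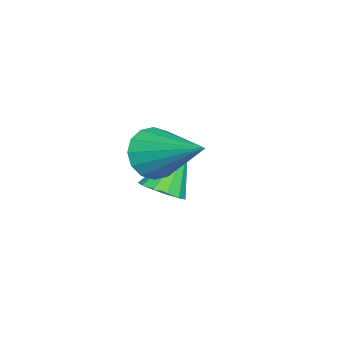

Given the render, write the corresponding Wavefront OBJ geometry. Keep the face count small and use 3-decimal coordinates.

v 0.876 -3.678 -0.37
v 1.316 -4.095 0.037
v -0.096 -3.242 1.13
v 1.482 -3.719 0.035
v 1.456 -3.33 -0.096
v 1.245 -3.051 -0.313
v 0.918 -2.972 -0.549
v 0.577 -3.117 -0.728
v 0.331 -3.44 -0.793
v 0.258 -3.839 -0.724
v 0.382 -4.187 -0.542
v 0.662 -4.373 -0.306
v 1.011 -4.339 -0.09
v 3.286 -3.034 2.682
v 3.758 -2.855 1.986
v 4.174 -1.346 3.718
v 3.381 -2.624 1.932
v 2.979 -2.503 2.08
v 2.659 -2.524 2.389
v 2.507 -2.682 2.776
v 2.564 -2.934 3.139
v 2.814 -3.213 3.379
v 3.191 -3.444 3.432
v 3.593 -3.565 3.285
v 3.913 -3.544 2.976
v 4.065 -3.386 2.588
v 4.008 -3.134 2.226
f 2 1 4
f 2 4 3
f 4 1 5
f 4 5 3
f 5 1 6
f 5 6 3
f 6 1 7
f 6 7 3
f 7 1 8
f 7 8 3
f 8 1 9
f 8 9 3
f 9 1 10
f 9 10 3
f 10 1 11
f 10 11 3
f 11 1 12
f 11 12 3
f 12 1 13
f 12 13 3
f 13 1 2
f 13 2 3
f 15 14 17
f 15 17 16
f 17 14 18
f 17 18 16
f 18 14 19
f 18 19 16
f 19 14 20
f 19 20 16
f 20 14 21
f 20 21 16
f 21 14 22
f 21 22 16
f 22 14 23
f 22 23 16
f 23 14 24
f 23 24 16
f 24 14 25
f 24 25 16
f 25 14 26
f 25 26 16
f 26 14 27
f 26 27 16
f 27 14 15
f 27 15 16



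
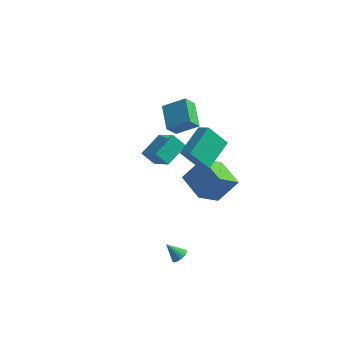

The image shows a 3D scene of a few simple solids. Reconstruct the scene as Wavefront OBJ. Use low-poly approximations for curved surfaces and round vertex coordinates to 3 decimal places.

v -1.608 1.785 -1.706
v -0.409 0.959 -0.63
v -1.17 3.21 -1.098
v 0.029 2.384 -0.023
v -0.889 1.876 -2.437
v 0.31 1.05 -1.362
v -0.451 3.301 -1.83
v 0.748 2.475 -0.754
v 3.041 -3.83 -3.968
v 3.405 -3.83 -3.611
v 2.299 -3.87 -3.212
v 3.363 -3.609 -3.64
v 3.258 -3.432 -3.734
v 3.109 -3.333 -3.874
v 2.947 -3.333 -4.033
v 2.804 -3.431 -4.179
v 2.707 -3.608 -4.283
v 2.677 -3.829 -4.325
v 2.719 -4.05 -4.296
v 2.824 -4.228 -4.202
v 2.973 -4.326 -4.062
v 3.135 -4.327 -3.903
v 3.278 -4.228 -3.757
v 3.375 -4.051 -3.652
v 2.179 1.248 -2.286
v 1.553 0.011 -1.138
v 3.048 1.989 -1.014
v 2.422 0.752 0.134
v 3.558 0.228 -2.634
v 2.932 -1.009 -1.486
v 4.427 0.969 -1.362
v 3.801 -0.268 -0.214
v 0.479 1.732 0.799
v 0.173 1.146 1.576
v -0.334 3.014 1.446
v -0.64 2.428 2.223
v 1.68 2.112 1.557
v 1.374 1.526 2.334
v 0.867 3.394 2.204
v 0.561 2.808 2.981
v 2.462 -2.453 3.372
v 3.137 -2.753 3.833
v 2.759 -0.668 4.1
v 3.433 -0.968 4.561
v 3.407 -2.132 2.199
v 4.081 -2.432 2.66
v 3.703 -0.347 2.927
v 4.378 -0.647 3.388
f 2 4 1
f 5 2 1
f 1 4 3
f 3 5 1
f 2 8 4
f 6 2 5
f 6 8 2
f 4 8 3
f 7 5 3
f 3 8 7
f 7 6 5
f 8 6 7
f 10 9 12
f 10 12 11
f 12 9 13
f 12 13 11
f 13 9 14
f 13 14 11
f 14 9 15
f 14 15 11
f 15 9 16
f 15 16 11
f 16 9 17
f 16 17 11
f 17 9 18
f 17 18 11
f 18 9 19
f 18 19 11
f 19 9 20
f 19 20 11
f 20 9 21
f 20 21 11
f 21 9 22
f 21 22 11
f 22 9 23
f 22 23 11
f 23 9 24
f 23 24 11
f 24 9 10
f 24 10 11
f 26 28 25
f 29 26 25
f 25 28 27
f 27 29 25
f 26 32 28
f 30 26 29
f 30 32 26
f 28 32 27
f 31 29 27
f 27 32 31
f 31 30 29
f 32 30 31
f 34 36 33
f 37 34 33
f 33 36 35
f 35 37 33
f 34 40 36
f 38 34 37
f 38 40 34
f 36 40 35
f 39 37 35
f 35 40 39
f 39 38 37
f 40 38 39
f 42 44 41
f 45 42 41
f 41 44 43
f 43 45 41
f 42 48 44
f 46 42 45
f 46 48 42
f 44 48 43
f 47 45 43
f 43 48 47
f 47 46 45
f 48 46 47



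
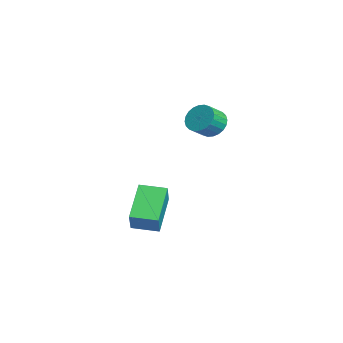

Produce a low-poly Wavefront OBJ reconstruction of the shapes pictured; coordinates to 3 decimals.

v -0.904 0.292 -1.626
v -0.091 0.118 -0.55
v -0.483 1.527 -1.745
v 0.331 1.353 -0.669
v 0.629 -0.353 -2.891
v 1.443 -0.527 -1.815
v 1.051 0.882 -3.01
v 1.864 0.708 -1.934
v 0.316 3.371 3.19
v 1.007 3.727 3.051
v 1.475 3.046 3.631
v 0.784 2.689 3.77
v 0.912 3.877 3.303
v 1.38 3.195 3.883
v 0.726 3.949 3.538
v 1.194 3.268 4.118
v 0.478 3.934 3.72
v 0.946 3.253 4.3
v 0.205 3.832 3.821
v 0.673 3.151 4.402
v -0.051 3.661 3.826
v 0.417 2.98 4.407
v -0.251 3.445 3.734
v 0.217 2.764 4.315
v -0.365 3.218 3.56
v 0.103 2.537 4.14
v -0.375 3.014 3.329
v 0.093 2.333 3.909
v -0.28 2.865 3.077
v 0.188 2.183 3.657
v -0.094 2.792 2.842
v 0.374 2.111 3.422
v 0.154 2.807 2.66
v 0.622 2.126 3.24
v 0.427 2.909 2.558
v 0.895 2.228 3.139
v 0.683 3.08 2.553
v 1.151 2.399 3.134
v 0.883 3.296 2.645
v 1.351 2.615 3.226
v 0.997 3.523 2.82
v 1.465 2.842 3.4
f 2 4 1
f 5 2 1
f 1 4 3
f 3 5 1
f 2 8 4
f 6 2 5
f 6 8 2
f 4 8 3
f 7 5 3
f 3 8 7
f 7 6 5
f 8 6 7
f 10 9 13
f 10 13 11
f 11 13 14
f 11 14 12
f 13 9 15
f 13 15 14
f 14 15 16
f 14 16 12
f 15 9 17
f 15 17 16
f 16 17 18
f 16 18 12
f 17 9 19
f 17 19 18
f 18 19 20
f 18 20 12
f 19 9 21
f 19 21 20
f 20 21 22
f 20 22 12
f 21 9 23
f 21 23 22
f 22 23 24
f 22 24 12
f 23 9 25
f 23 25 24
f 24 25 26
f 24 26 12
f 25 9 27
f 25 27 26
f 26 27 28
f 26 28 12
f 27 9 29
f 27 29 28
f 28 29 30
f 28 30 12
f 29 9 31
f 29 31 30
f 30 31 32
f 30 32 12
f 31 9 33
f 31 33 32
f 32 33 34
f 32 34 12
f 33 9 35
f 33 35 34
f 34 35 36
f 34 36 12
f 35 9 37
f 35 37 36
f 36 37 38
f 36 38 12
f 37 9 39
f 37 39 38
f 38 39 40
f 38 40 12
f 39 9 41
f 39 41 40
f 40 41 42
f 40 42 12
f 41 9 10
f 41 10 42
f 42 10 11
f 42 11 12



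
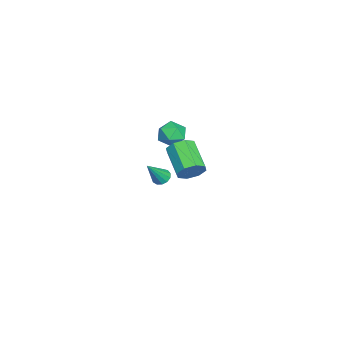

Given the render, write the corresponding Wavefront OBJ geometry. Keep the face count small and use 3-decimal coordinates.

v -0.819 -1.681 2.448
v -0.123 -1.615 2.107
v -0.797 -2.925 2.253
v -0.101 -2.859 1.912
v -0.172 -2.737 2.677
v -0.186 -1.968 2.797
v -0.734 -2.572 1.563
v -0.748 -1.803 1.683
v -0.07 -2.166 1.56
v 0.277 -2.268 2.248
v -1.197 -2.272 2.112
v -0.85 -2.374 2.8
v -4.294 -3.416 -3.535
v -3.906 -3.568 -3.846
v -3.466 -3.984 -2.225
v -3.844 -3.293 -3.766
v -3.926 -3.057 -3.612
v -4.124 -2.935 -3.434
v -4.376 -2.966 -3.288
v -4.602 -3.14 -3.22
v -4.73 -3.401 -3.253
v -4.72 -3.667 -3.375
v -4.574 -3.854 -3.547
v -4.339 -3.901 -3.716
v -4.09 -3.795 -3.828
v 2.682 -0.872 1.806
v 3.125 -1.134 2.309
v 1.841 -1.83 3.077
v 1.398 -1.568 2.574
v 2.931 -0.635 2.438
v 1.648 -1.331 3.206
v 2.592 -0.274 2.197
v 1.308 -0.97 2.965
v 2.305 -0.264 1.726
v 1.021 -0.96 2.495
v 2.239 -0.61 1.303
v 0.955 -1.306 2.071
v 2.432 -1.109 1.174
v 1.149 -1.805 1.942
v 2.772 -1.47 1.415
v 1.488 -2.166 2.183
v 3.059 -1.48 1.885
v 1.775 -2.176 2.654
f 1 12 6
f 1 6 2
f 1 2 8
f 1 8 11
f 1 11 12
f 2 6 10
f 6 12 5
f 12 11 3
f 11 8 7
f 8 2 9
f 4 10 5
f 4 5 3
f 4 3 7
f 4 7 9
f 4 9 10
f 5 10 6
f 3 5 12
f 7 3 11
f 9 7 8
f 10 9 2
f 14 13 16
f 14 16 15
f 16 13 17
f 16 17 15
f 17 13 18
f 17 18 15
f 18 13 19
f 18 19 15
f 19 13 20
f 19 20 15
f 20 13 21
f 20 21 15
f 21 13 22
f 21 22 15
f 22 13 23
f 22 23 15
f 23 13 24
f 23 24 15
f 24 13 25
f 24 25 15
f 25 13 14
f 25 14 15
f 27 26 30
f 27 30 28
f 28 30 31
f 28 31 29
f 30 26 32
f 30 32 31
f 31 32 33
f 31 33 29
f 32 26 34
f 32 34 33
f 33 34 35
f 33 35 29
f 34 26 36
f 34 36 35
f 35 36 37
f 35 37 29
f 36 26 38
f 36 38 37
f 37 38 39
f 37 39 29
f 38 26 40
f 38 40 39
f 39 40 41
f 39 41 29
f 40 26 42
f 40 42 41
f 41 42 43
f 41 43 29
f 42 26 27
f 42 27 43
f 43 27 28
f 43 28 29



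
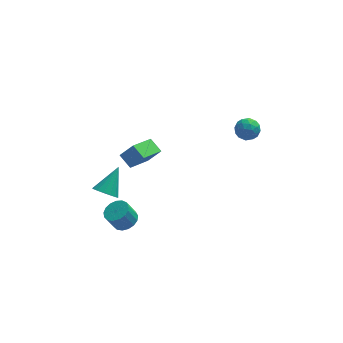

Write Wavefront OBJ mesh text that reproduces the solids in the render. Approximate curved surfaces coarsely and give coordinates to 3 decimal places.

v -4.038 2.944 -2.302
v -3.774 3.358 -2.869
v -3.262 4.016 -1.158
v -4.091 3.507 -2.794
v -4.397 3.528 -2.607
v -4.62 3.414 -2.349
v -4.71 3.193 -2.081
v -4.645 2.915 -1.864
v -4.442 2.643 -1.747
v -4.146 2.44 -1.757
v -3.825 2.353 -1.892
v -3.553 2.4 -2.121
v -3.392 2.573 -2.392
v -3.379 2.83 -2.642
v -3.517 3.113 -2.814
v -1.702 4.08 -0.794
v -2.719 2.667 0.083
v -2.204 4.735 -0.323
v -3.221 3.321 0.554
v -0.999 4.059 -0.014
v -2.016 2.645 0.863
v -1.501 4.713 0.457
v -2.518 3.3 1.334
v 2.65 2.111 3.071
v 3.104 2.653 2.964
v 3.416 1.607 3.776
v 3.87 2.149 3.669
v 3.267 2.255 4.038
v 2.794 2.567 3.603
v 3.726 1.693 3.137
v 3.253 2.005 2.702
v 3.77 2.395 3.006
v 3.486 2.742 3.563
v 3.034 1.518 3.177
v 2.75 1.865 3.734
v 2.81 2.426 2.956
v 3.71 1.834 3.784
v 3.356 1.896 4.001
v 3.623 2.215 3.939
v 2.627 2.376 3.331
v 2.894 2.694 3.268
v 2.99 2.46 3.9
v 3.626 1.566 3.472
v 3.893 1.884 3.409
v 2.897 2.045 2.801
v 3.164 2.364 2.739
v 3.53 1.8 2.84
v 3.468 2.593 2.917
v 3.918 2.297 3.332
v 3.834 2.029 3.019
v 3.555 2.212 2.763
v 3.301 2.797 3.245
v 3.751 2.501 3.659
v 3.397 2.563 3.876
v 3.118 2.746 3.62
v 3.692 2.645 3.269
v 2.769 1.759 3.081
v 3.219 1.463 3.495
v 3.402 1.514 3.12
v 3.123 1.697 2.864
v 2.602 1.963 3.408
v 3.052 1.667 3.823
v 2.965 2.048 3.977
v 2.686 2.231 3.721
v 2.828 1.615 3.471
v -3.157 0.123 -1.8
v -2.598 0.461 -1.498
v -3.063 0.375 -0.539
v -3.623 0.037 -0.84
v -2.814 0.717 -1.58
v -3.28 0.631 -0.621
v -3.109 0.836 -1.713
v -3.575 0.75 -0.753
v -3.415 0.792 -1.865
v -3.881 0.706 -0.905
v -3.662 0.595 -2.002
v -4.127 0.509 -1.043
v -3.793 0.289 -2.093
v -4.259 0.203 -1.134
v -3.779 -0.054 -2.117
v -4.244 -0.14 -1.157
v -3.622 -0.357 -2.068
v -4.087 -0.443 -1.108
v -3.359 -0.55 -1.958
v -3.824 -0.636 -0.998
v -3.049 -0.589 -1.811
v -3.515 -0.675 -0.851
v -2.765 -0.465 -1.662
v -3.23 -0.55 -0.702
v -2.57 -0.206 -1.544
v -3.035 -0.292 -0.585
v -2.51 0.128 -1.485
v -2.975 0.043 -0.526
f 2 1 4
f 2 4 3
f 4 1 5
f 4 5 3
f 5 1 6
f 5 6 3
f 6 1 7
f 6 7 3
f 7 1 8
f 7 8 3
f 8 1 9
f 8 9 3
f 9 1 10
f 9 10 3
f 10 1 11
f 10 11 3
f 11 1 12
f 11 12 3
f 12 1 13
f 12 13 3
f 13 1 14
f 13 14 3
f 14 1 15
f 14 15 3
f 15 1 2
f 15 2 3
f 17 19 16
f 20 17 16
f 16 19 18
f 18 20 16
f 17 23 19
f 21 17 20
f 21 23 17
f 19 23 18
f 22 20 18
f 18 23 22
f 22 21 20
f 23 21 22
f 24 61 40
f 61 35 64
f 40 64 29
f 61 64 40
f 24 40 36
f 40 29 41
f 36 41 25
f 40 41 36
f 24 36 45
f 36 25 46
f 45 46 31
f 36 46 45
f 24 45 57
f 45 31 60
f 57 60 34
f 45 60 57
f 24 57 61
f 57 34 65
f 61 65 35
f 57 65 61
f 25 41 52
f 41 29 55
f 52 55 33
f 41 55 52
f 29 64 42
f 64 35 63
f 42 63 28
f 64 63 42
f 35 65 62
f 65 34 58
f 62 58 26
f 65 58 62
f 34 60 59
f 60 31 47
f 59 47 30
f 60 47 59
f 31 46 51
f 46 25 48
f 51 48 32
f 46 48 51
f 27 53 39
f 53 33 54
f 39 54 28
f 53 54 39
f 27 39 37
f 39 28 38
f 37 38 26
f 39 38 37
f 27 37 44
f 37 26 43
f 44 43 30
f 37 43 44
f 27 44 49
f 44 30 50
f 49 50 32
f 44 50 49
f 27 49 53
f 49 32 56
f 53 56 33
f 49 56 53
f 28 54 42
f 54 33 55
f 42 55 29
f 54 55 42
f 26 38 62
f 38 28 63
f 62 63 35
f 38 63 62
f 30 43 59
f 43 26 58
f 59 58 34
f 43 58 59
f 32 50 51
f 50 30 47
f 51 47 31
f 50 47 51
f 33 56 52
f 56 32 48
f 52 48 25
f 56 48 52
f 67 66 70
f 67 70 68
f 68 70 71
f 68 71 69
f 70 66 72
f 70 72 71
f 71 72 73
f 71 73 69
f 72 66 74
f 72 74 73
f 73 74 75
f 73 75 69
f 74 66 76
f 74 76 75
f 75 76 77
f 75 77 69
f 76 66 78
f 76 78 77
f 77 78 79
f 77 79 69
f 78 66 80
f 78 80 79
f 79 80 81
f 79 81 69
f 80 66 82
f 80 82 81
f 81 82 83
f 81 83 69
f 82 66 84
f 82 84 83
f 83 84 85
f 83 85 69
f 84 66 86
f 84 86 85
f 85 86 87
f 85 87 69
f 86 66 88
f 86 88 87
f 87 88 89
f 87 89 69
f 88 66 90
f 88 90 89
f 89 90 91
f 89 91 69
f 90 66 92
f 90 92 91
f 91 92 93
f 91 93 69
f 92 66 67
f 92 67 93
f 93 67 68
f 93 68 69

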